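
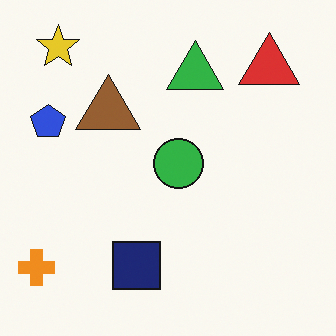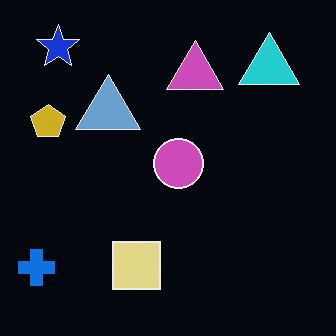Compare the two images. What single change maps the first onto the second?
The image was color-inverted (negative).

The light background has become dark and every shape's color is its complement — a photographic negative.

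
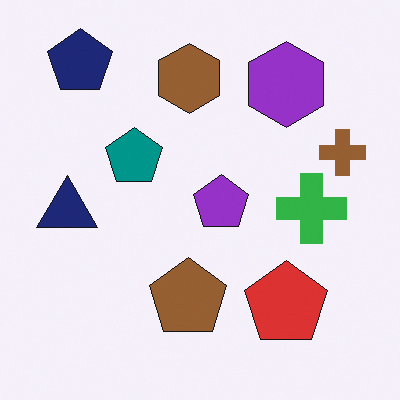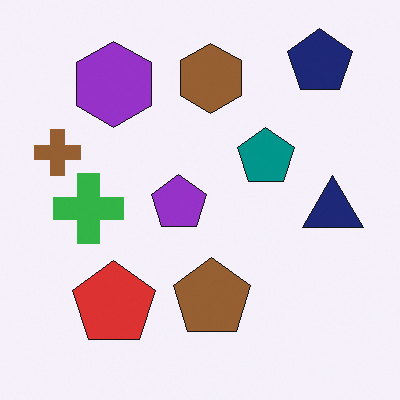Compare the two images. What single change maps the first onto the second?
The second image is the first flipped horizontally (left ↔ right).

The brown cross is in the right of the first image and the left of the second — shapes on opposite sides of the vertical midline have swapped in a mirror flip.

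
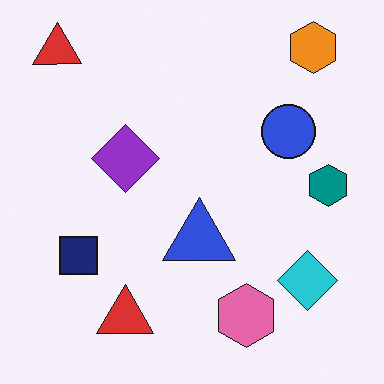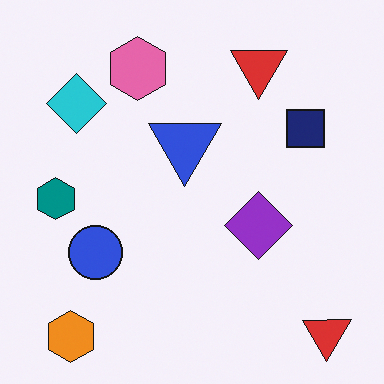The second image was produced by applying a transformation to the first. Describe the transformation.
The second image is the first rotated 180°.

The orange hexagon sits in the top-right of the first image and the bottom-left of the second — consistent with a whole-image 180° rotation.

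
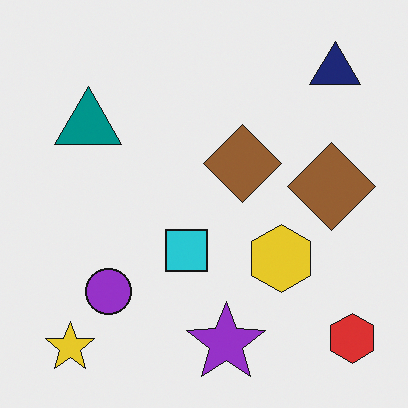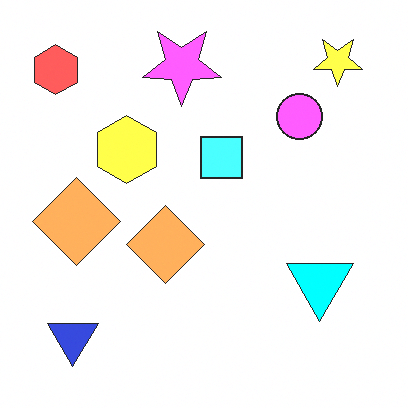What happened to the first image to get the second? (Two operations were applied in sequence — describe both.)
It was substantially brightened, then rotated 180°.

Every pixel — background and shapes alike — is uniformly brightened. The red hexagon sits in the bottom-right of the first image and the top-left of the second — consistent with a whole-image 180° rotation.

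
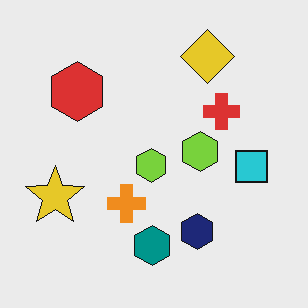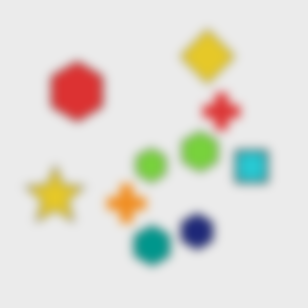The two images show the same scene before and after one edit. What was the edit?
The second image is the first heavily blurred.

Shape edges and outlines are uniformly softened across the whole image.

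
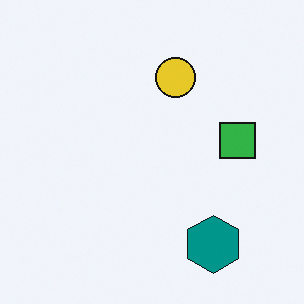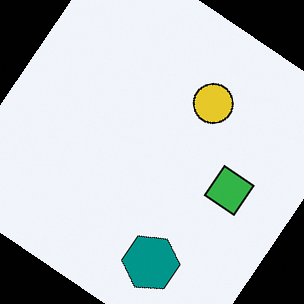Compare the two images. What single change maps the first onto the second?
The image was rotated clockwise by a large amount — several tens of degrees.

Every shape is tilted by the same angle and the image corners show triangular fill wedges — a whole-image rotation by a non-right angle.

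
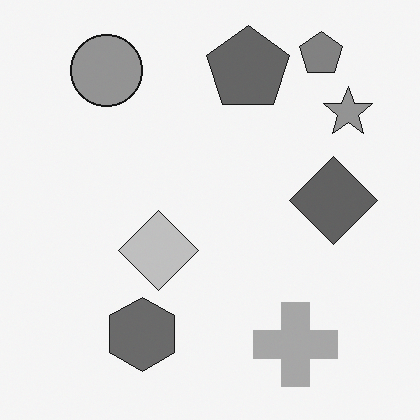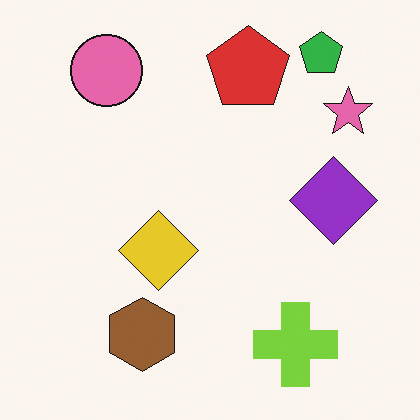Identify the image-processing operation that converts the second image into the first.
The transformation is: converted to grayscale.

All color is removed — every shape is now a shade of grey.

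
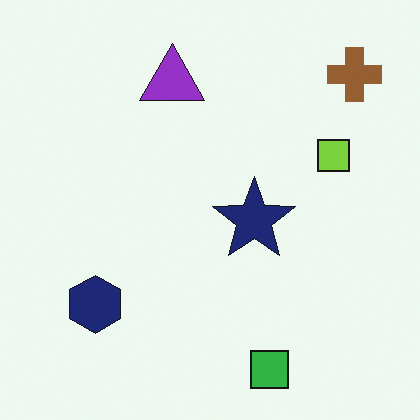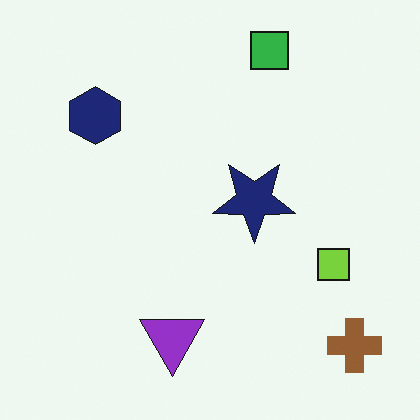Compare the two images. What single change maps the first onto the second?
The transformation is: flipped vertically (top ↔ bottom).

The green square is in the bottom of the first image and the top of the second — shapes on opposite sides of the horizontal midline have swapped in a mirror flip.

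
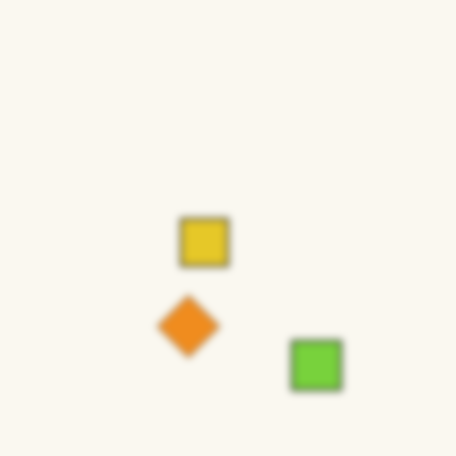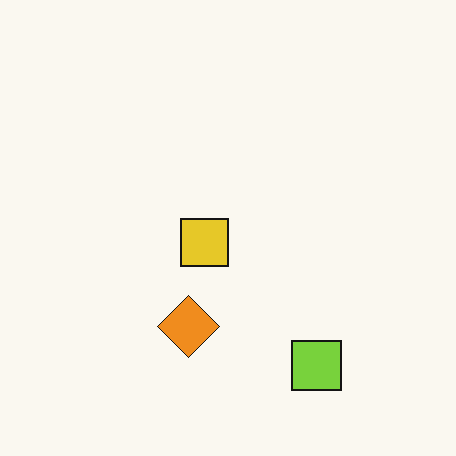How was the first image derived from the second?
Noticeably gaussian-blurred.

Shape edges and outlines are uniformly softened across the whole image.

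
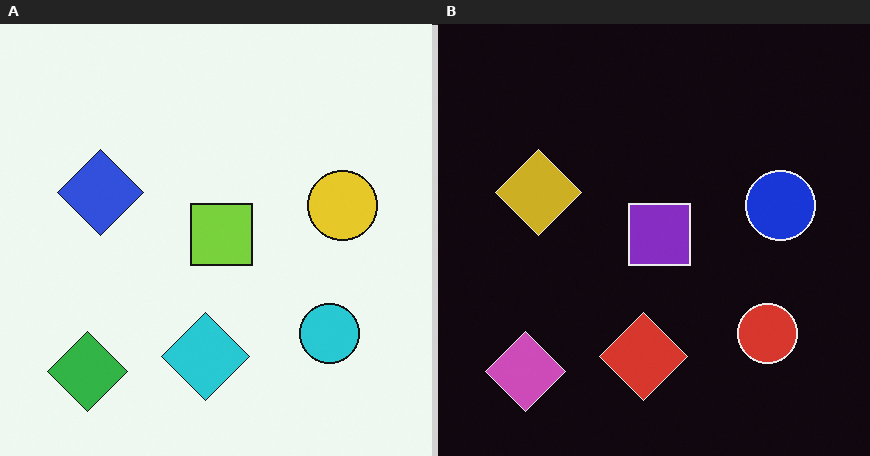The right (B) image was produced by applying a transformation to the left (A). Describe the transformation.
The transformation is: color-inverted (negative).

The light background has become dark and every shape's color is its complement — a photographic negative.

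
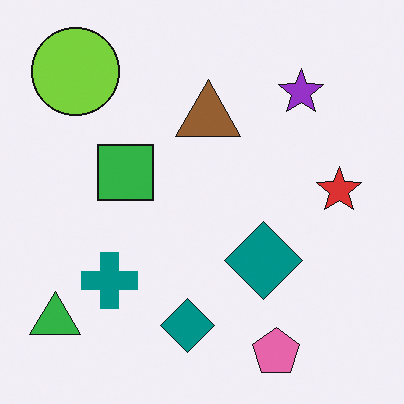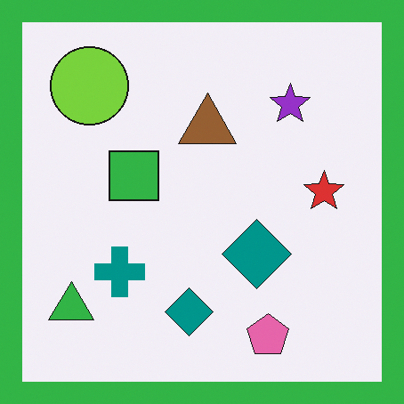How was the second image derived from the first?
It was framed with a green border.

A solid green frame runs around the edge of the second image, with the content slightly shrunk inside it.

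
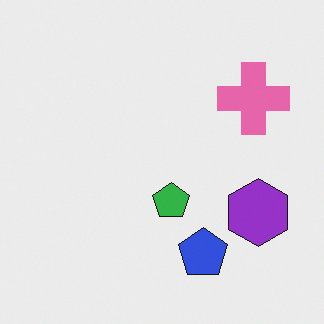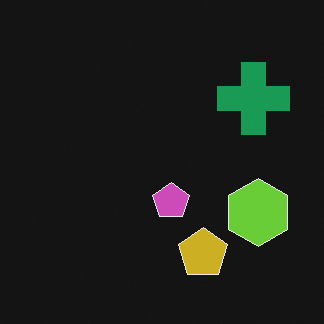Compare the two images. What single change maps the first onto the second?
This is the original image color-inverted (negative).

The light background has become dark and every shape's color is its complement — a photographic negative.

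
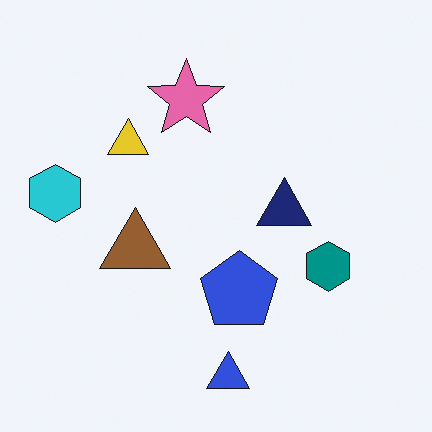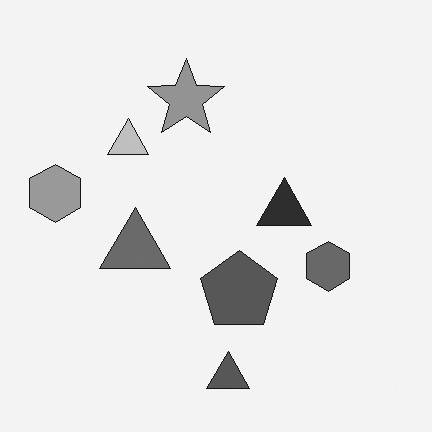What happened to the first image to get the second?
The second image is the first converted to grayscale.

All color is removed — every shape is now a shade of grey.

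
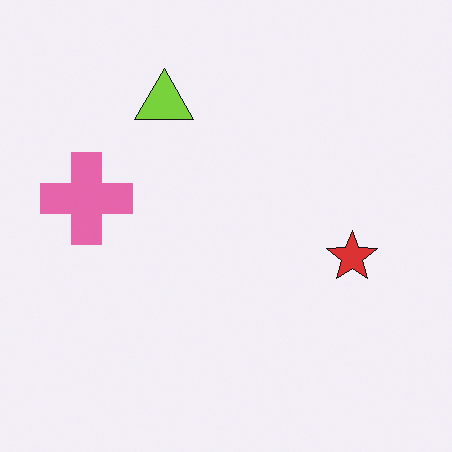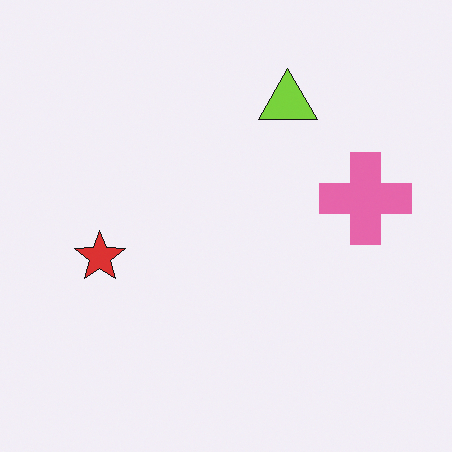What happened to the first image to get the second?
The image was flipped horizontally (left ↔ right).

The pink cross is in the left of the first image and the right of the second — shapes on opposite sides of the vertical midline have swapped in a mirror flip.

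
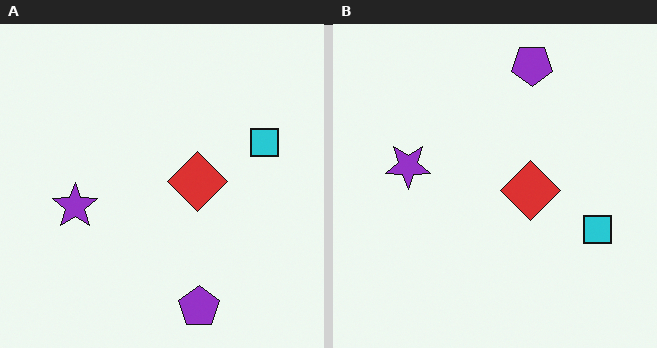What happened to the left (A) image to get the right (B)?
The transformation is: flipped vertically (top ↔ bottom).

The purple pentagon is in the bottom of the left (A) image and the top of the right (B) — shapes on opposite sides of the horizontal midline have swapped in a mirror flip.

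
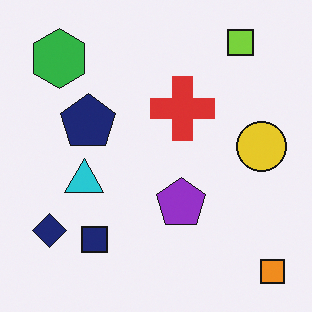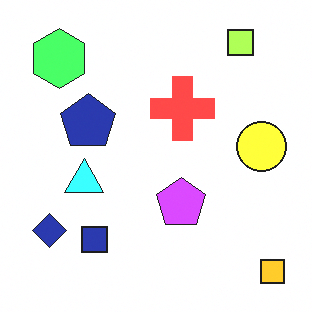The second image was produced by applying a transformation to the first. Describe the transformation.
The transformation is: substantially brightened.

Every pixel — background and shapes alike — is uniformly brightened.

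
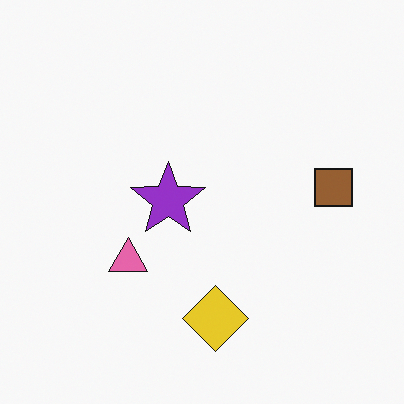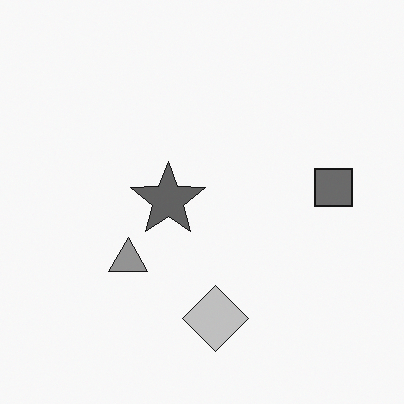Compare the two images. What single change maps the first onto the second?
Converted to grayscale.

All color is removed — every shape is now a shade of grey.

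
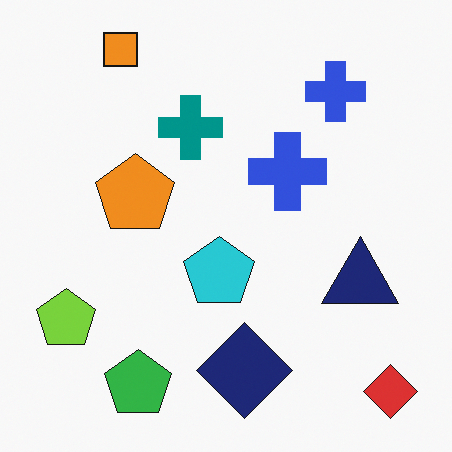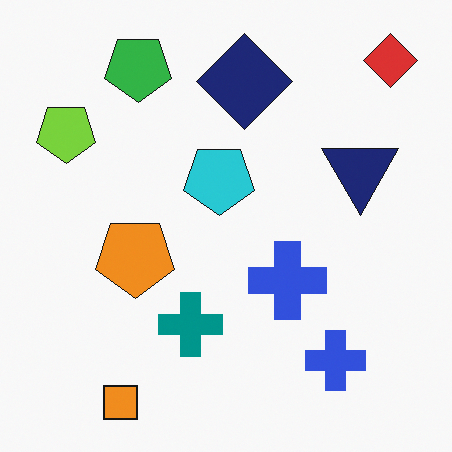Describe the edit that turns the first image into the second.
The image was flipped vertically (top ↔ bottom).

The orange square is in the top-left of the first image and the bottom-left of the second — shapes on opposite sides of the horizontal midline have swapped in a mirror flip.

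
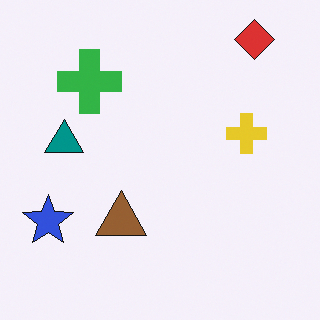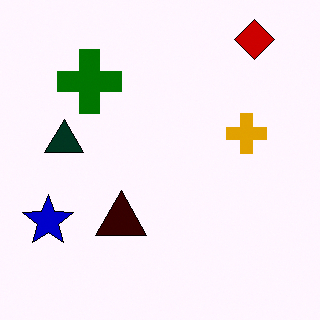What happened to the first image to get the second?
Boosted in contrast.

Tones are pushed away from mid-grey across the whole image — a global contrast change.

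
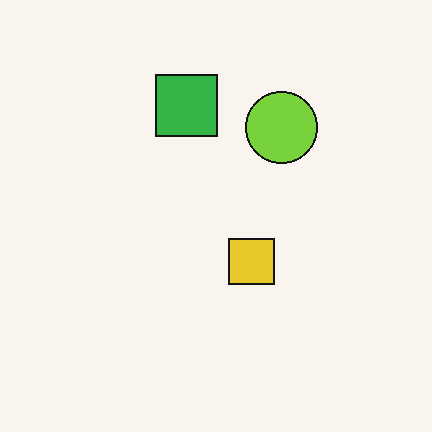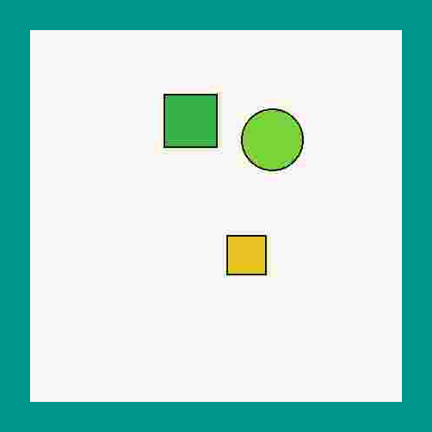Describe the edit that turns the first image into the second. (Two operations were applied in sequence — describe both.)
It was heavily JPEG-compressed with obvious blocking artifacts, then framed with a teal border.

Blocky 8×8 compression artifacts appear around shape edges and the flat background shows ringing — characteristic JPEG degradation. A solid teal frame runs around the edge of the second image, with the content slightly shrunk inside it.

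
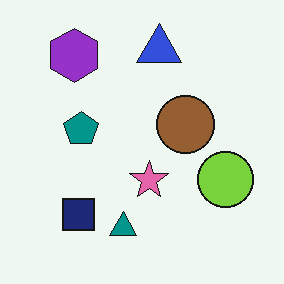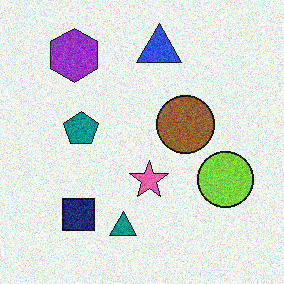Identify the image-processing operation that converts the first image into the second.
Degraded with visible gaussian noise.

Random speckle covers the whole image, including the flat background.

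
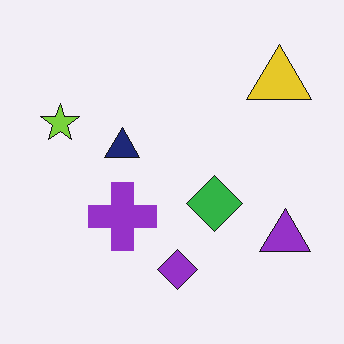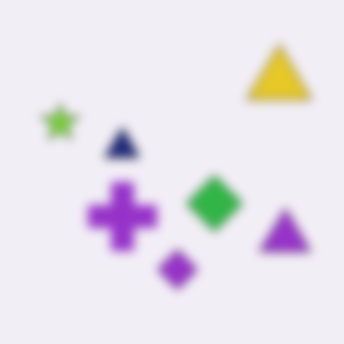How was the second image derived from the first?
Heavily blurred.

Shape edges and outlines are uniformly softened across the whole image.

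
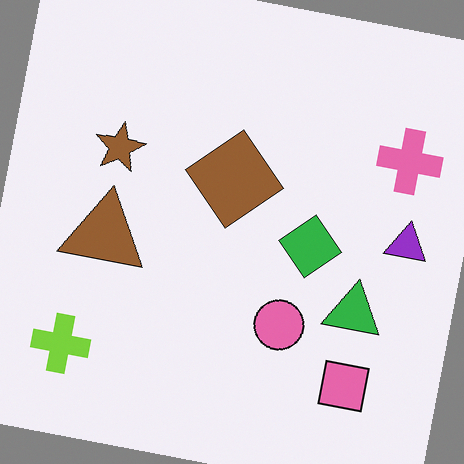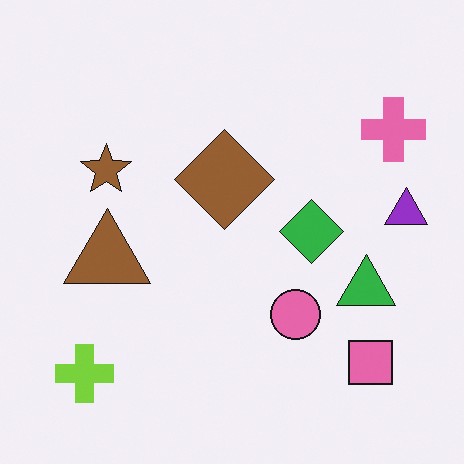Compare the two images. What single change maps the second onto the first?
The first image is the second rotated clockwise by a few degrees.

Every shape is tilted by the same angle and the image corners show triangular fill wedges — a whole-image rotation by a non-right angle.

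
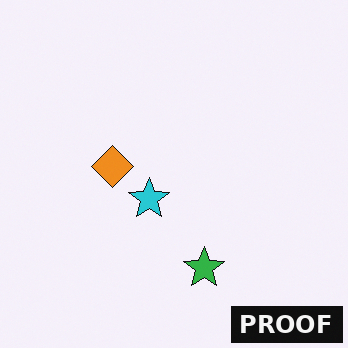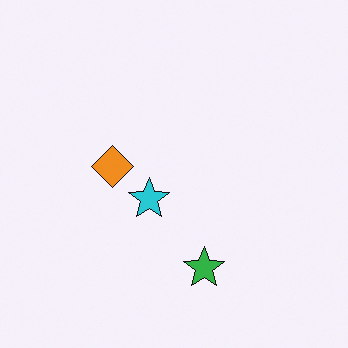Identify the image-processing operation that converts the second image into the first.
The transformation is: watermarked with the text "PROOF" in the lower-right corner.

A dark label reading "PROOF" appears in the lower-right corner.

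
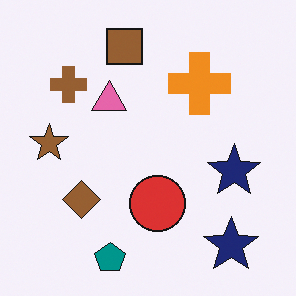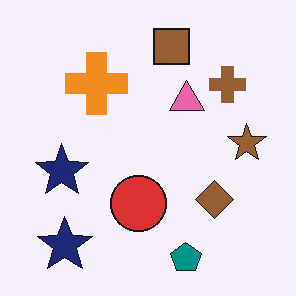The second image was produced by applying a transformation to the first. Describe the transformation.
The second image is the first flipped horizontally (left ↔ right).

The brown star is in the left of the first image and the right of the second — shapes on opposite sides of the vertical midline have swapped in a mirror flip.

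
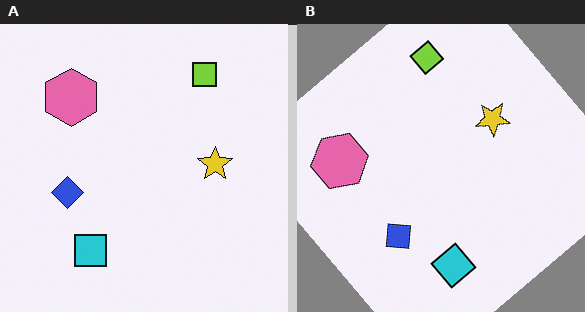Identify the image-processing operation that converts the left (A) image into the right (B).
Rotated counter-clockwise by a large amount — several tens of degrees.

Every shape is tilted by the same angle and the image corners show triangular fill wedges — a whole-image rotation by a non-right angle.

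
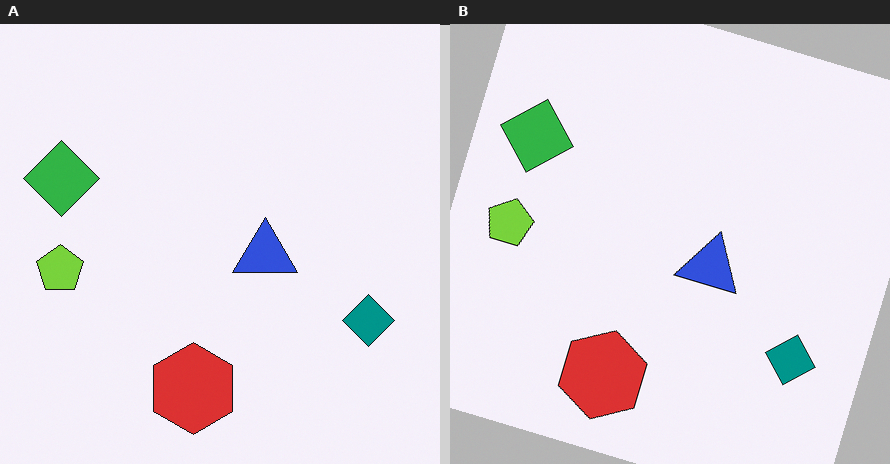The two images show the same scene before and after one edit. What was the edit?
It was rotated clockwise by a moderate amount.

Every shape is tilted by the same angle and the image corners show triangular fill wedges — a whole-image rotation by a non-right angle.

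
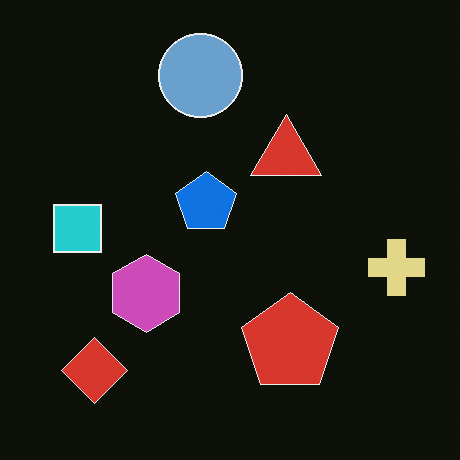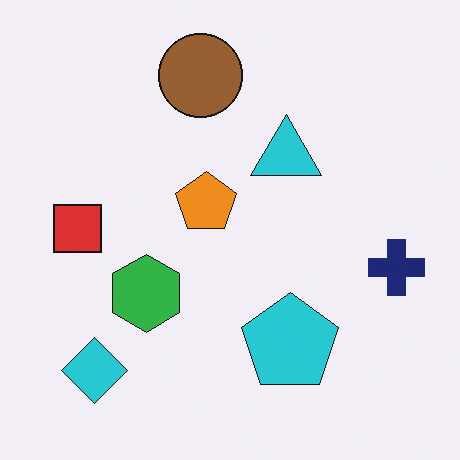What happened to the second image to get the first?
Color-inverted (negative).

The light background has become dark and every shape's color is its complement — a photographic negative.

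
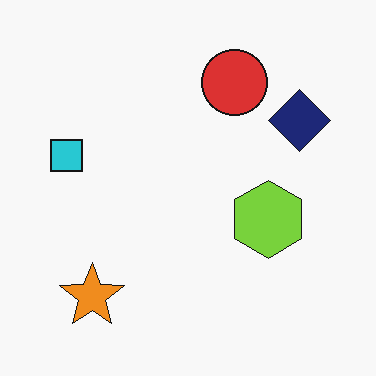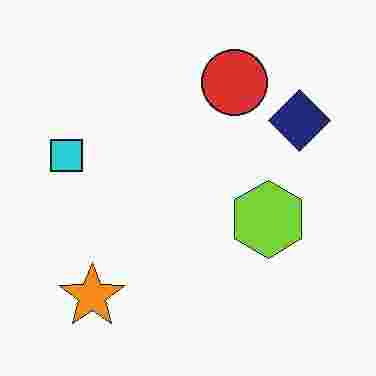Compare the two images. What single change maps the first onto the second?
The second image is the first degraded with heavy JPEG compression.

Blocky 8×8 compression artifacts appear around shape edges and the flat background shows ringing — characteristic JPEG degradation.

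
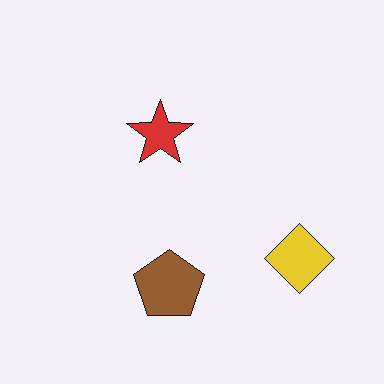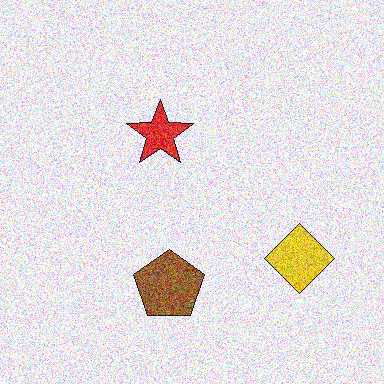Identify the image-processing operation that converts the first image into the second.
The second image is the first degraded with strong gaussian noise.

Random speckle covers the whole image, including the flat background.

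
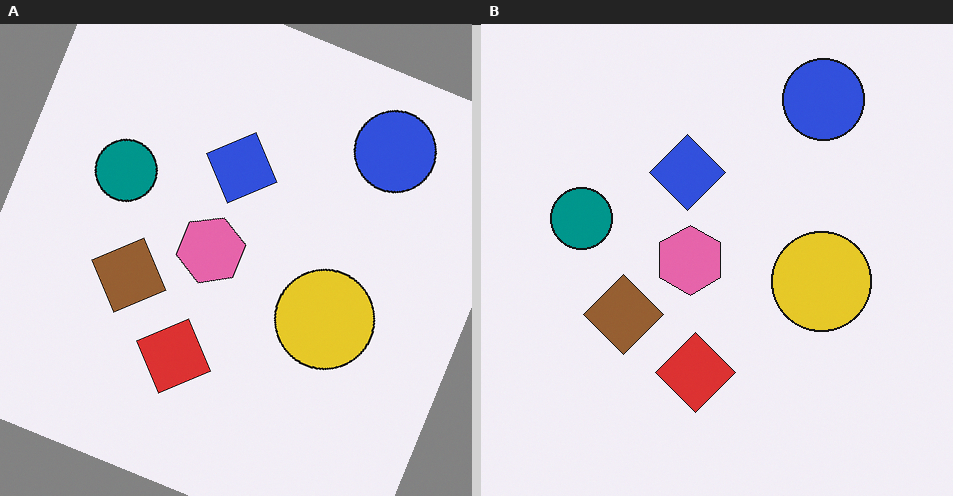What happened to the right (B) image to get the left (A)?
It was rotated clockwise by a clearly visible amount.

Every shape is tilted by the same angle and the image corners show triangular fill wedges — a whole-image rotation by a non-right angle.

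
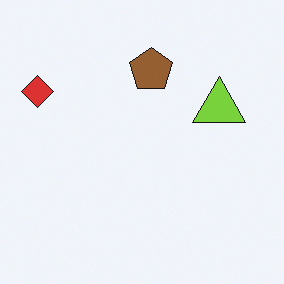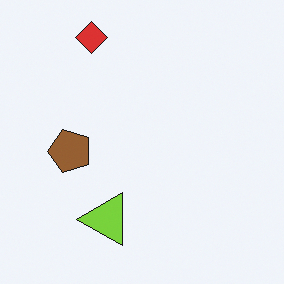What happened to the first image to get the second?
This is the original image transposed (reflected across the top-left ↔ bottom-right diagonal).

Shapes have swapped their row and column positions — what was in the top-right is now in the bottom-left — a diagonal reflection.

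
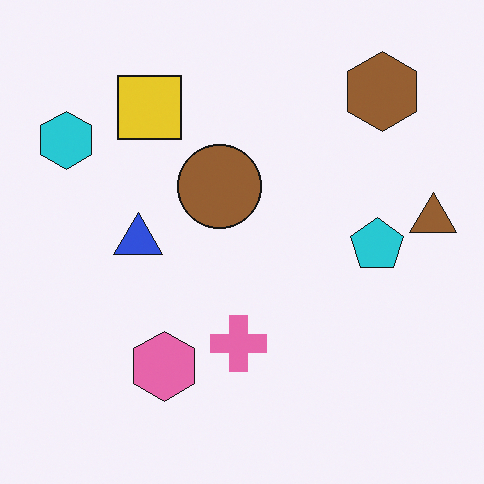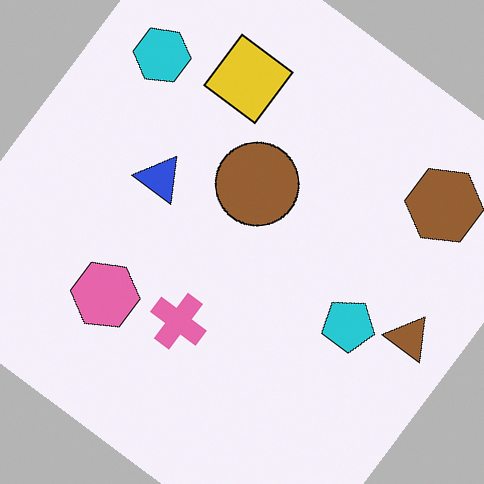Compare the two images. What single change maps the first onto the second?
The transformation is: rotated clockwise by a large amount — several tens of degrees.

Every shape is tilted by the same angle and the image corners show triangular fill wedges — a whole-image rotation by a non-right angle.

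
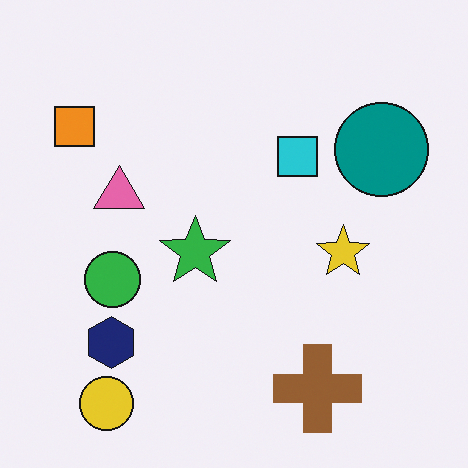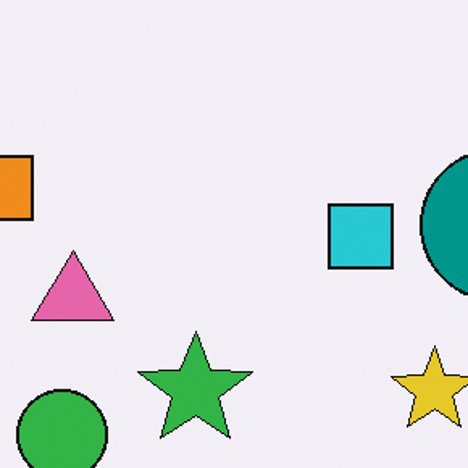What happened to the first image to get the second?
The second image is the first cropped tightly and scaled back up.

The visible shapes are larger and the field of view is narrower; shapes near the original edges may be partly or wholly outside the frame — a crop-and-rescale.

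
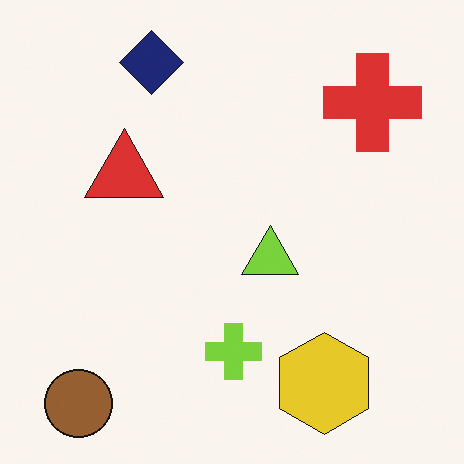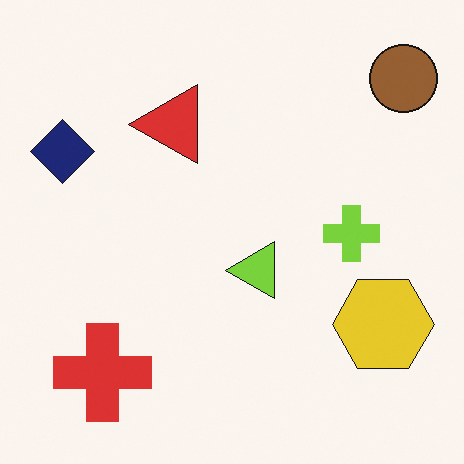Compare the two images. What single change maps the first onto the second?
This is the original image transposed (reflected across the top-left ↔ bottom-right diagonal).

Shapes have swapped their row and column positions — what was in the top-right is now in the bottom-left — a diagonal reflection.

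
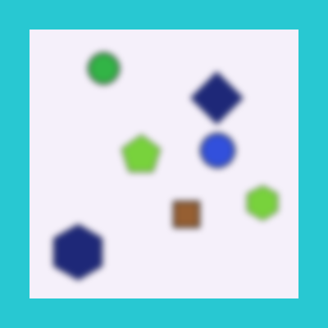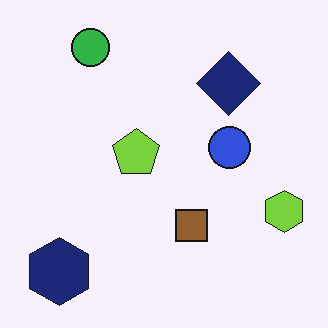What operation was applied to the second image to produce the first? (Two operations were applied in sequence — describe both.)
It was noticeably gaussian-blurred, then framed with a cyan border.

Shape edges and outlines are uniformly softened across the whole image. A solid cyan frame runs around the edge of the first image, with the content slightly shrunk inside it.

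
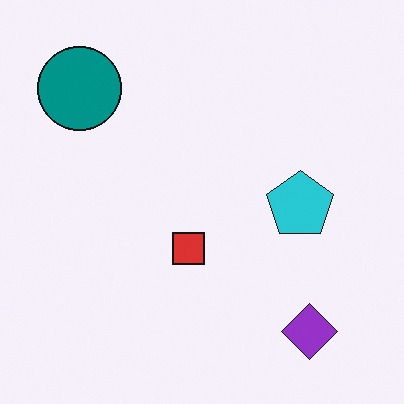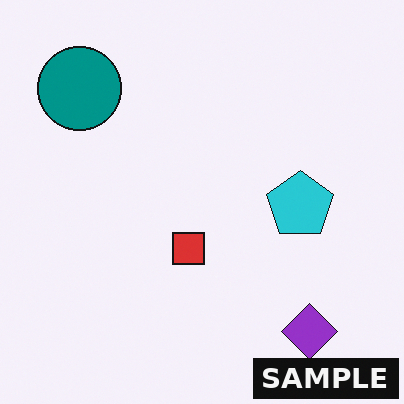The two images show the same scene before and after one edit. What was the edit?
It was watermarked with the text "SAMPLE" in the lower-right corner.

A dark label reading "SAMPLE" appears in the lower-right corner.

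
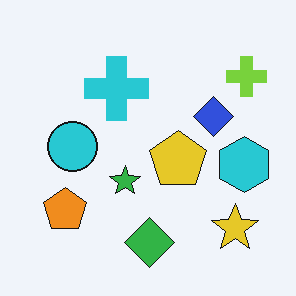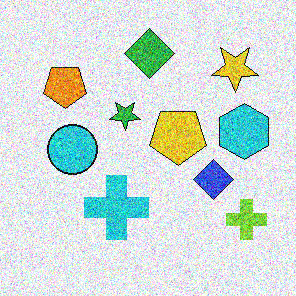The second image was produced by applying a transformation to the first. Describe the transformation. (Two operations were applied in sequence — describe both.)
Degraded with a thick layer of grain, then flipped vertically (top ↔ bottom).

Random speckle covers the whole image, including the flat background. The green diamond is in the bottom of the first image and the top of the second — shapes on opposite sides of the horizontal midline have swapped in a mirror flip.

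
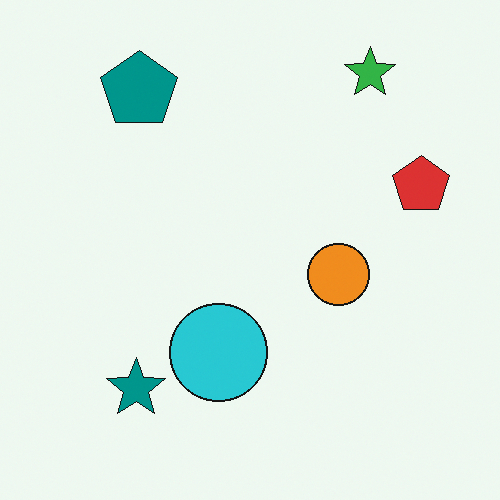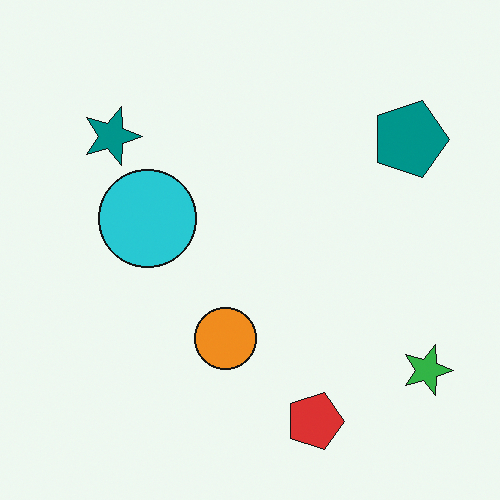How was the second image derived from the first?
It was rotated 90° clockwise.

The green star sits in the top-right of the first image and the bottom-right of the second — consistent with a whole-image 90° clockwise rotation.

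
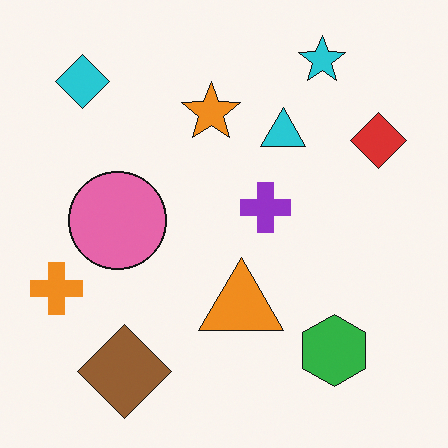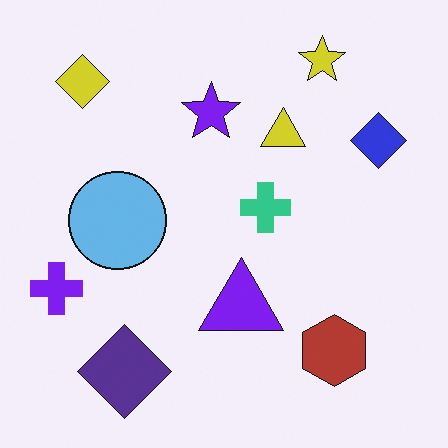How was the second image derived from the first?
It was hue-shifted through roughly half the color wheel.

Every shape's color has rotated by the same amount around the hue wheel — a uniform hue shift.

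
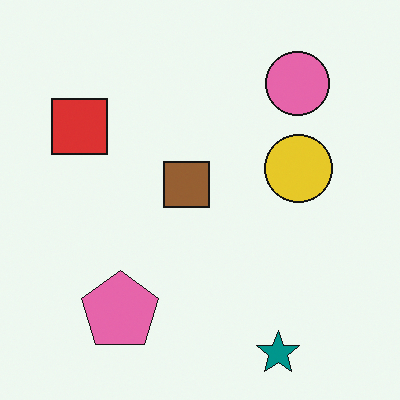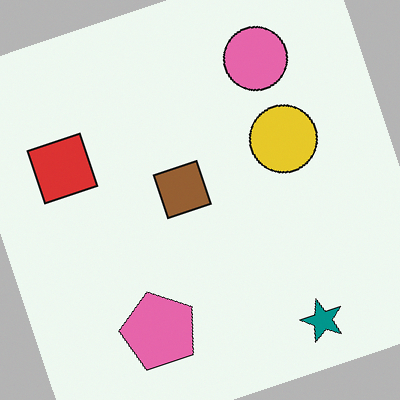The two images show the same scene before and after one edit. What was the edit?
The transformation is: rotated counter-clockwise by a moderate amount.

Every shape is tilted by the same angle and the image corners show triangular fill wedges — a whole-image rotation by a non-right angle.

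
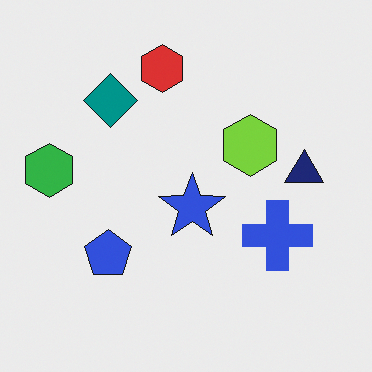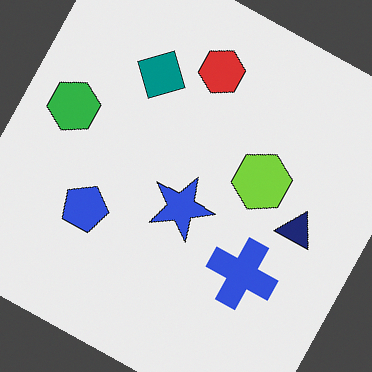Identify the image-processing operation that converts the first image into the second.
The transformation is: rotated clockwise by a clearly visible amount.

Every shape is tilted by the same angle and the image corners show triangular fill wedges — a whole-image rotation by a non-right angle.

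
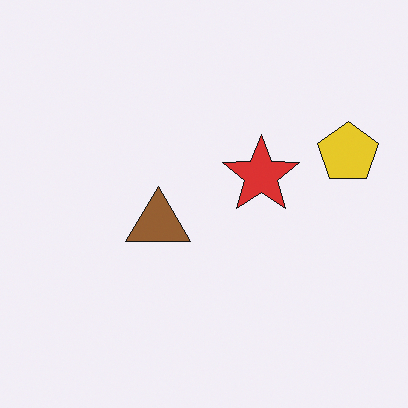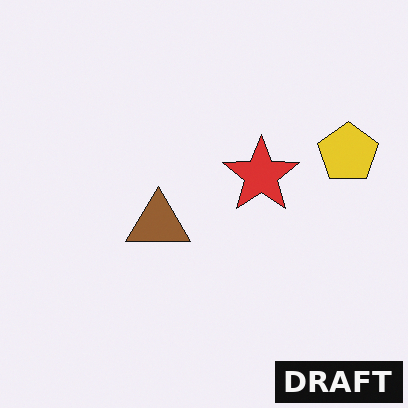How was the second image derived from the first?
The transformation is: watermarked with the text "DRAFT" in the lower-right corner.

A dark label reading "DRAFT" appears in the lower-right corner.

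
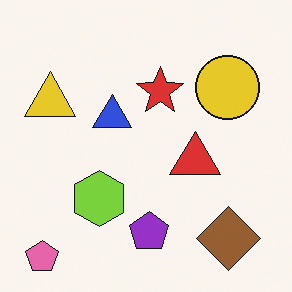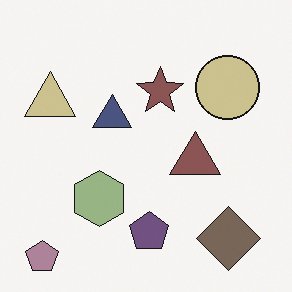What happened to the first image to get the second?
This is the original image made much more muted (saturation change).

All colors are more muted and greyish — a global saturation change.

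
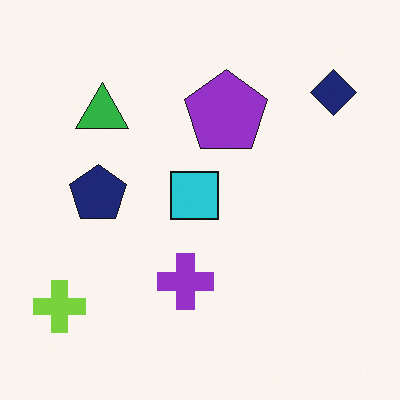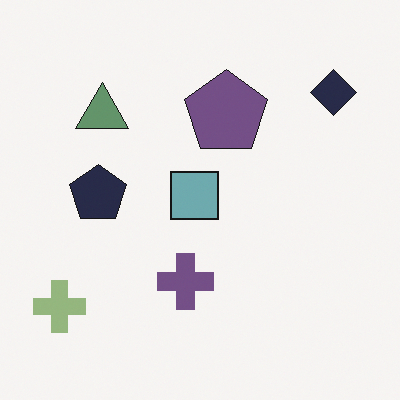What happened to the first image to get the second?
The transformation is: made much more muted (saturation change).

All colors are more muted and greyish — a global saturation change.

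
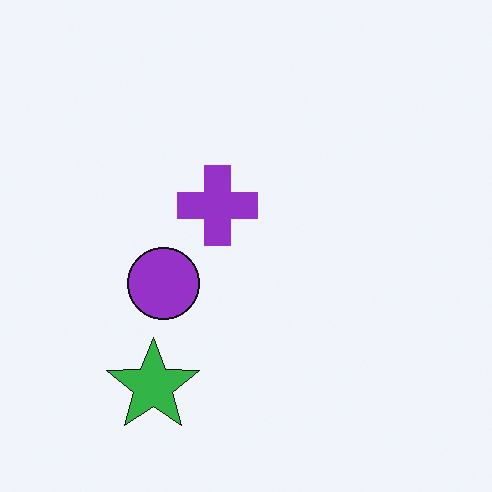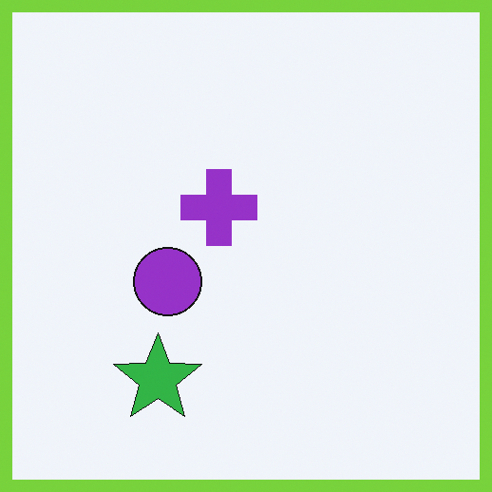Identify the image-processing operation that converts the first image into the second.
The image was framed with a lime border.

A solid lime frame runs around the edge of the second image, with the content slightly shrunk inside it.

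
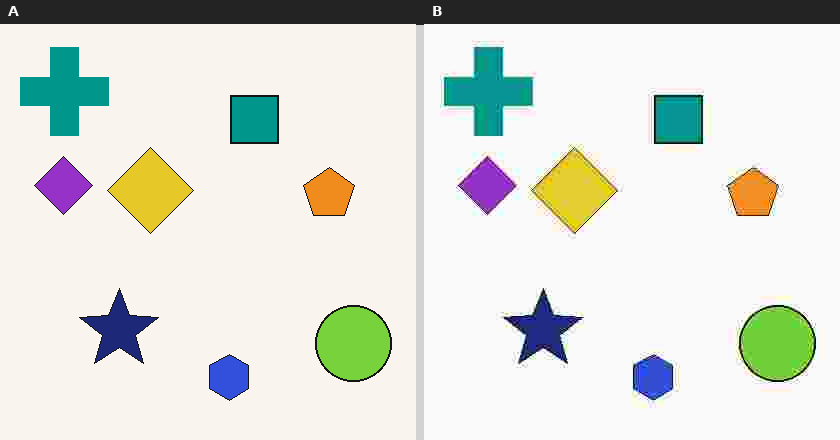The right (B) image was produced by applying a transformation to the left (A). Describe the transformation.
The right (B) image is the left (A) heavily JPEG-compressed with obvious blocking artifacts.

Blocky 8×8 compression artifacts appear around shape edges and the flat background shows ringing — characteristic JPEG degradation.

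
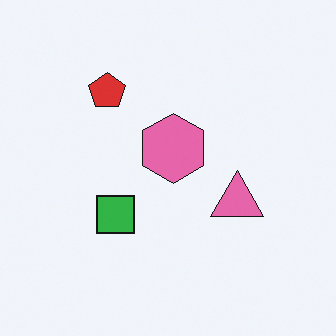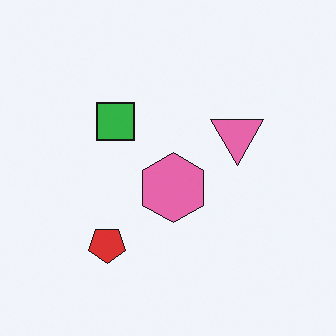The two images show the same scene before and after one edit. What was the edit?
The image was flipped vertically (top ↔ bottom).

The red pentagon is in the top-left of the first image and the bottom-left of the second — shapes on opposite sides of the horizontal midline have swapped in a mirror flip.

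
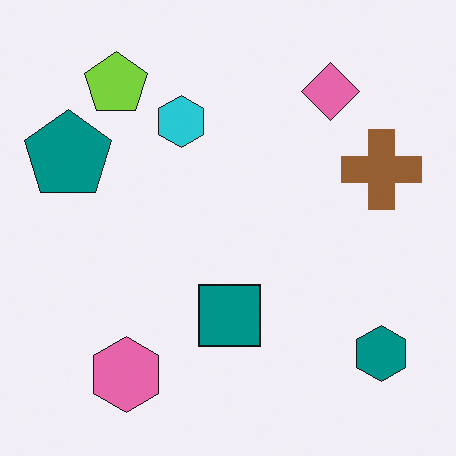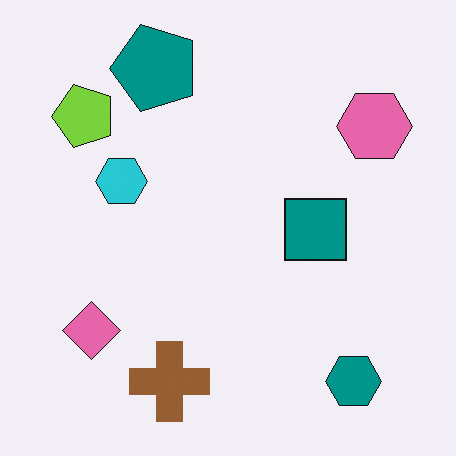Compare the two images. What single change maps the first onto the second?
The second image is the first transposed (reflected across the top-left ↔ bottom-right diagonal).

Shapes have swapped their row and column positions — what was in the top-right is now in the bottom-left — a diagonal reflection.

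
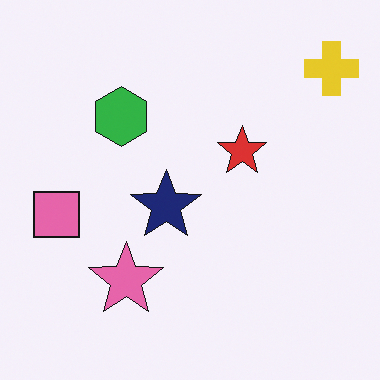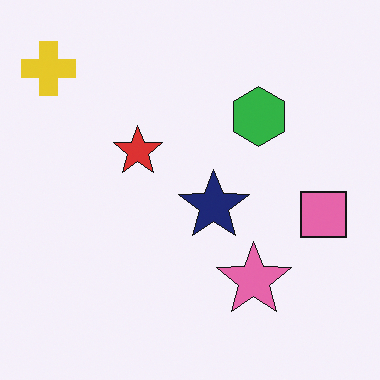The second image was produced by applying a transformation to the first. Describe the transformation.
The image was flipped horizontally (left ↔ right).

The yellow cross is in the top-right of the first image and the top-left of the second — shapes on opposite sides of the vertical midline have swapped in a mirror flip.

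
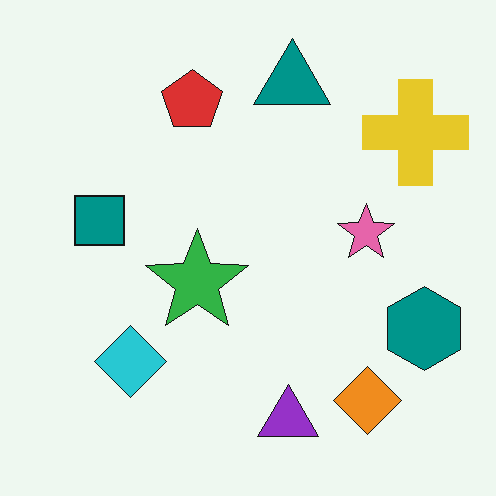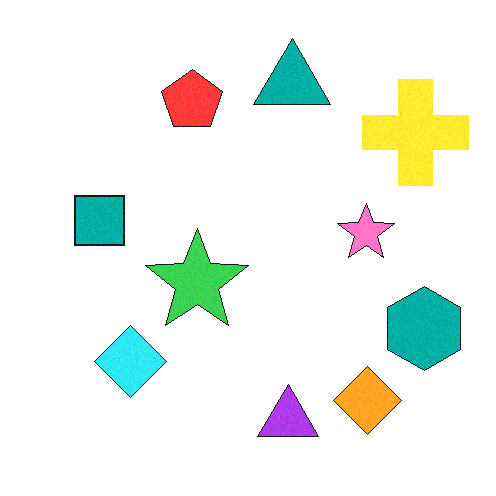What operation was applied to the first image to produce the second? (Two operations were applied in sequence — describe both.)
The image was degraded with light additive noise, then slightly brightened.

Random speckle covers the whole image, including the flat background. Every pixel — background and shapes alike — is uniformly brightened.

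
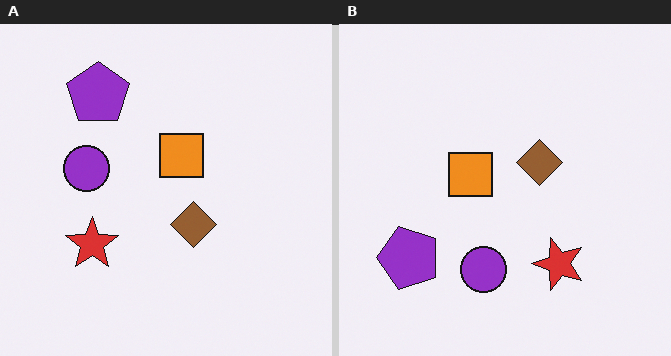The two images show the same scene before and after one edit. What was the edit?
It was rotated 90° counter-clockwise.

The purple pentagon sits in the top-left of the left (A) image and the bottom-left of the right (B) — consistent with a whole-image 90° counter-clockwise rotation.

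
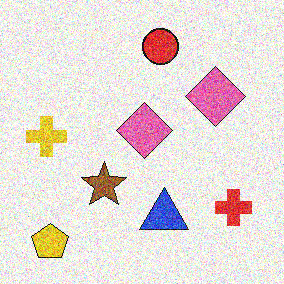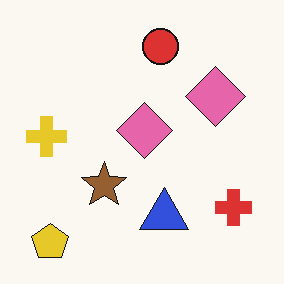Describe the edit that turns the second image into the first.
This is the original image degraded with heavy additive noise.

Random speckle covers the whole image, including the flat background.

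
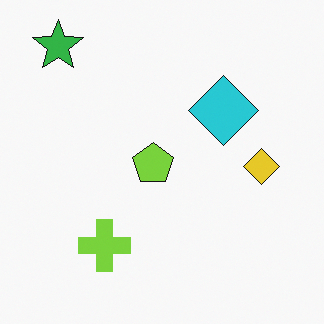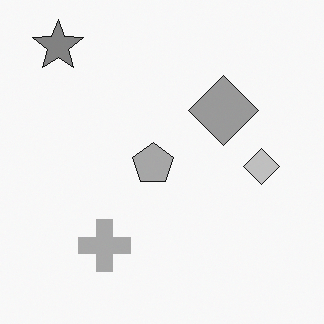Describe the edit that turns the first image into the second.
It was converted to grayscale.

All color is removed — every shape is now a shade of grey.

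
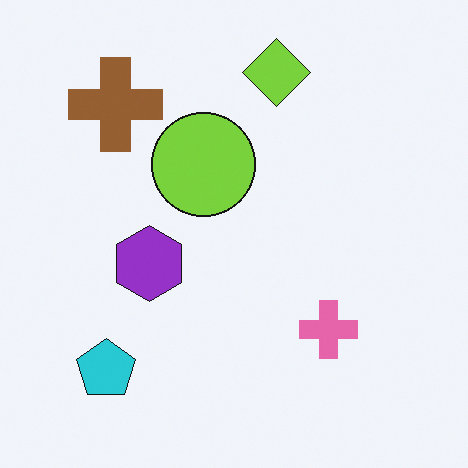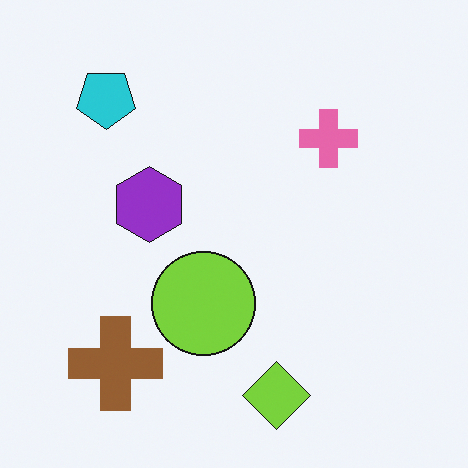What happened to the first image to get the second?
It was flipped vertically (top ↔ bottom).

The lime diamond is in the top of the first image and the bottom of the second — shapes on opposite sides of the horizontal midline have swapped in a mirror flip.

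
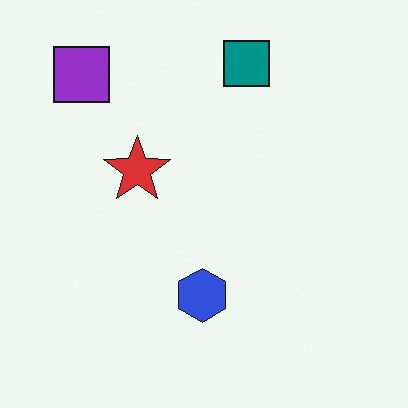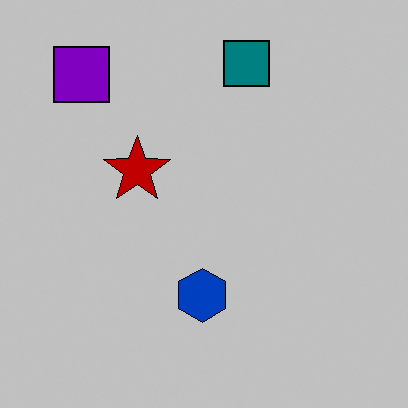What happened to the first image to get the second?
It was aggressively posterized.

Each flat color has snapped to a coarser quantized level — most visibly, the near-white background has dropped to a flat grey.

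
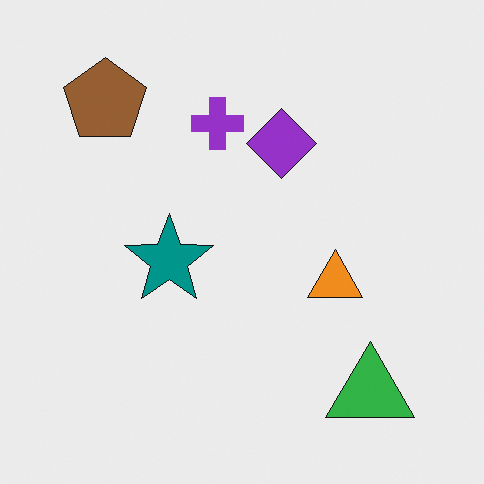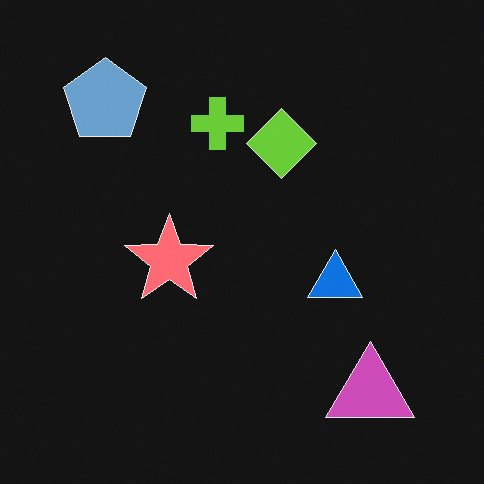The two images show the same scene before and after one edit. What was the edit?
The transformation is: color-inverted (negative).

The light background has become dark and every shape's color is its complement — a photographic negative.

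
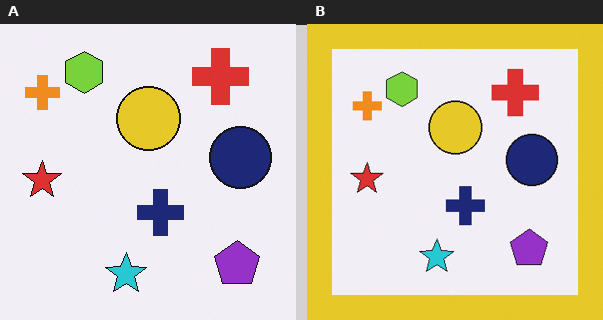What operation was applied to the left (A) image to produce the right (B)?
The transformation is: framed with a yellow border.

A solid yellow frame runs around the edge of the right (B) image, with the content slightly shrunk inside it.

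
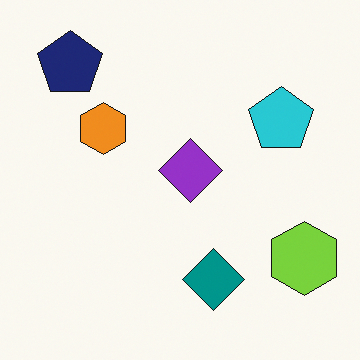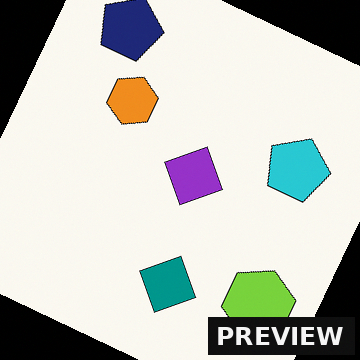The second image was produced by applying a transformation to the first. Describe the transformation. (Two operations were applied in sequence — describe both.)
The transformation is: rotated clockwise by a moderate amount, then watermarked with the text "PREVIEW" in the lower-right corner.

Every shape is tilted by the same angle and the image corners show triangular fill wedges — a whole-image rotation by a non-right angle. A dark label reading "PREVIEW" appears in the lower-right corner.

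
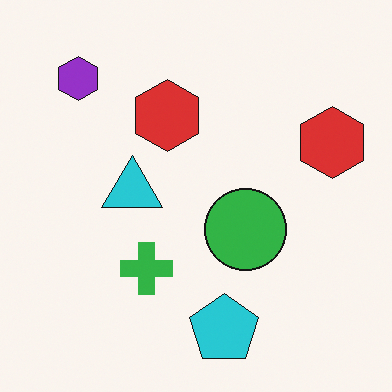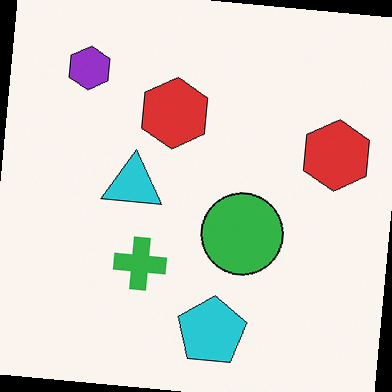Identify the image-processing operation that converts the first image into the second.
The second image is the first rotated clockwise by a few degrees.

Every shape is tilted by the same angle and the image corners show triangular fill wedges — a whole-image rotation by a non-right angle.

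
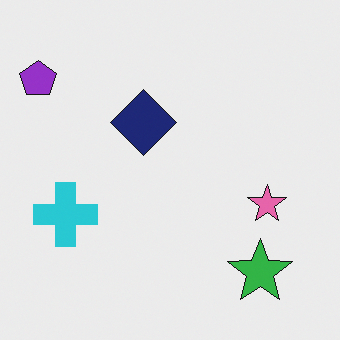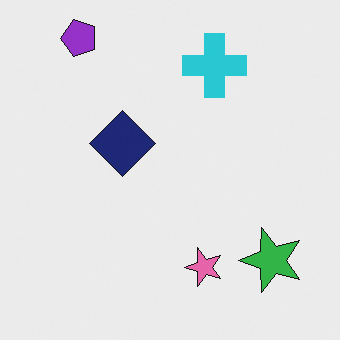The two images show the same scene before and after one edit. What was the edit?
The transformation is: transposed (reflected across the top-left ↔ bottom-right diagonal).

Shapes have swapped their row and column positions — what was in the top-right is now in the bottom-left — a diagonal reflection.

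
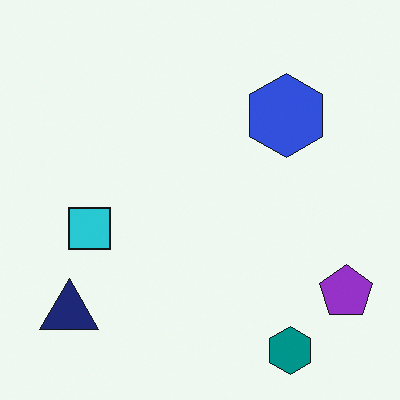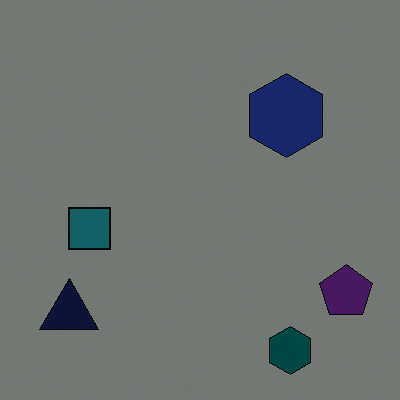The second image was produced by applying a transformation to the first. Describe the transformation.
The transformation is: noticeably darkened.

Every pixel — background and shapes alike — is uniformly darkened.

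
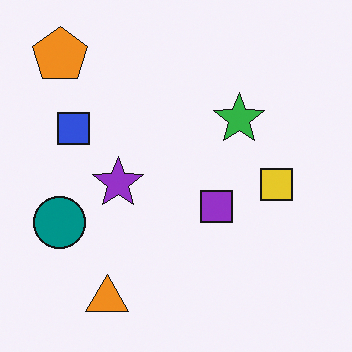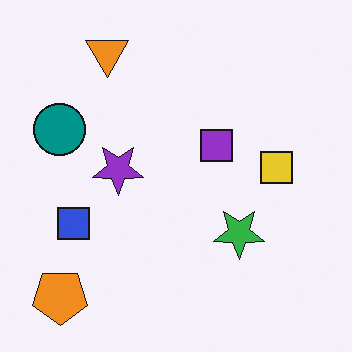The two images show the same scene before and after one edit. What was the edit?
The transformation is: flipped vertically (top ↔ bottom).

The orange triangle is in the bottom-left of the first image and the top-left of the second — shapes on opposite sides of the horizontal midline have swapped in a mirror flip.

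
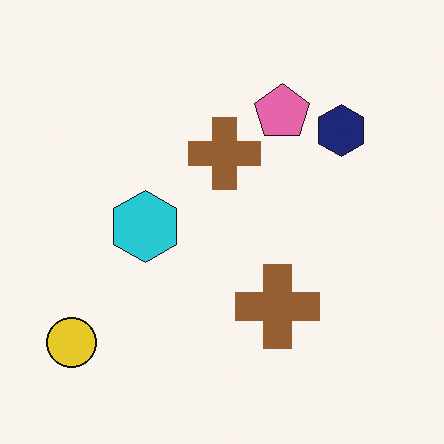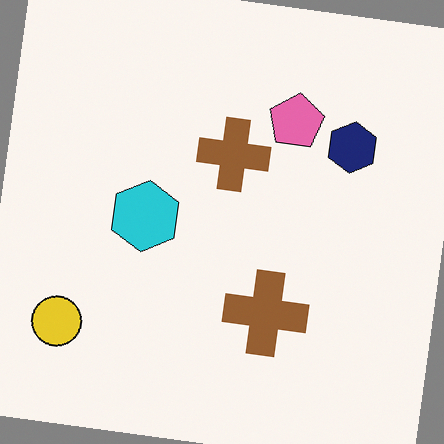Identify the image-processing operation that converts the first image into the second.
It was rotated clockwise by a few degrees.

Every shape is tilted by the same angle and the image corners show triangular fill wedges — a whole-image rotation by a non-right angle.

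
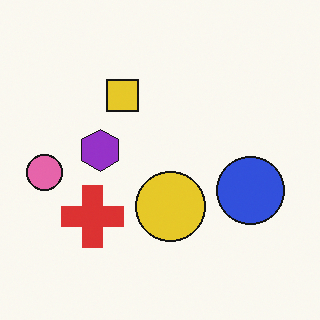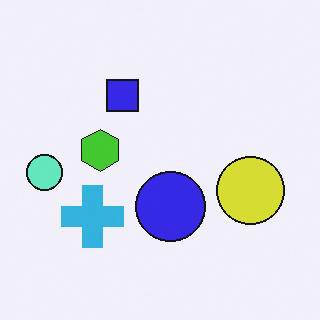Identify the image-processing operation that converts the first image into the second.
The second image is the first hue-shifted by a large amount.

Every shape's color has rotated by the same amount around the hue wheel — a uniform hue shift.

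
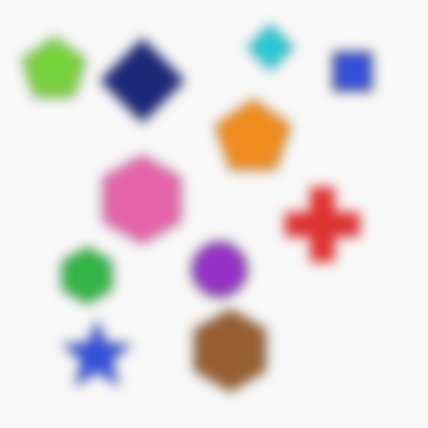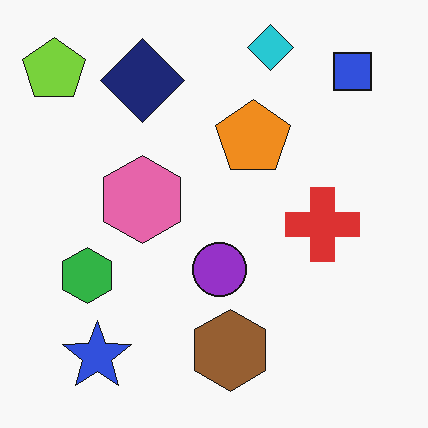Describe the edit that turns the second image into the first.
The image was heavily blurred.

Shape edges and outlines are uniformly softened across the whole image.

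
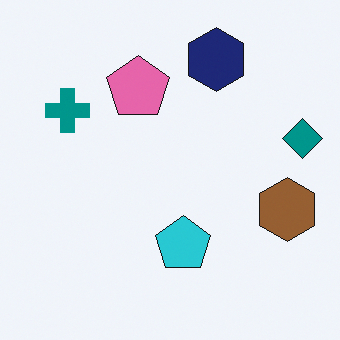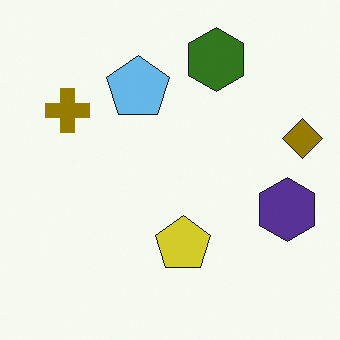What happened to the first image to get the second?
Hue-shifted through roughly half the color wheel.

Every shape's color has rotated by the same amount around the hue wheel — a uniform hue shift.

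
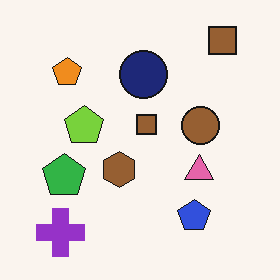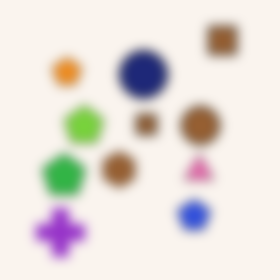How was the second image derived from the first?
The image was heavily blurred.

Shape edges and outlines are uniformly softened across the whole image.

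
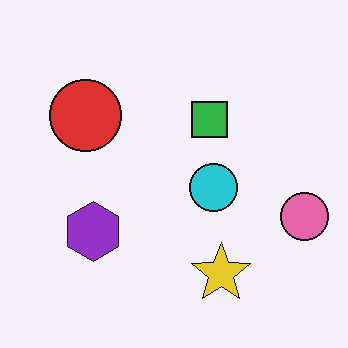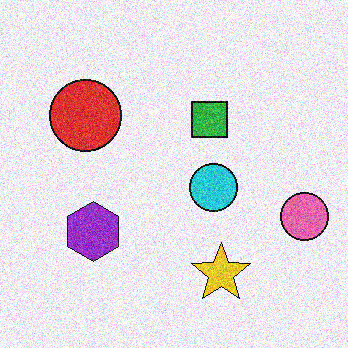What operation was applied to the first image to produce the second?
The second image is the first degraded with moderate additive noise.

Random speckle covers the whole image, including the flat background.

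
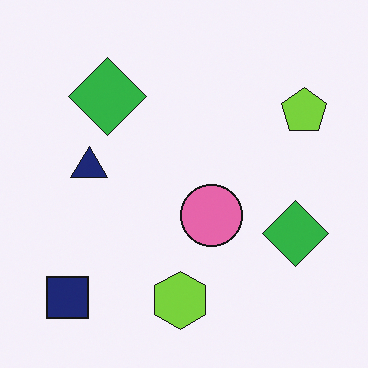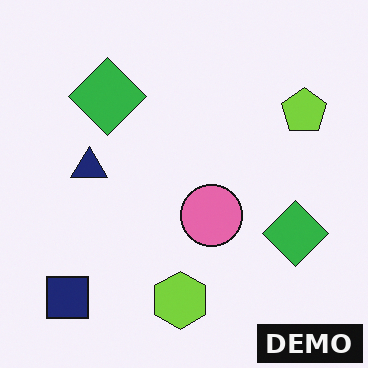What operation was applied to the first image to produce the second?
The image was watermarked with the text "DEMO" in the lower-right corner.

A dark label reading "DEMO" appears in the lower-right corner.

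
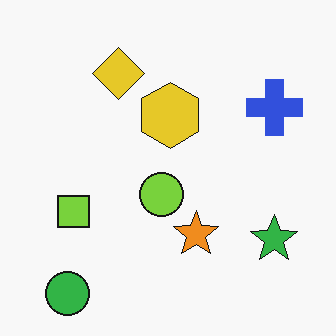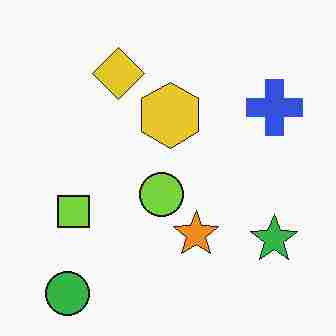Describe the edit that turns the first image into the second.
The second image is the first heavily JPEG-compressed with obvious blocking artifacts.

Blocky 8×8 compression artifacts appear around shape edges and the flat background shows ringing — characteristic JPEG degradation.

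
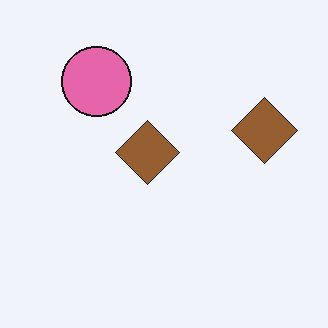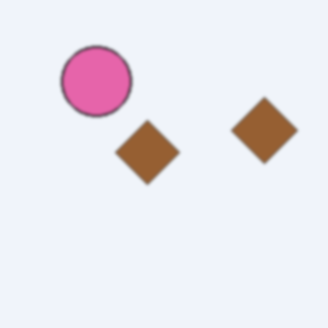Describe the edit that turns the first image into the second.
The transformation is: given a subtle gaussian blur.

Shape edges and outlines are uniformly softened across the whole image.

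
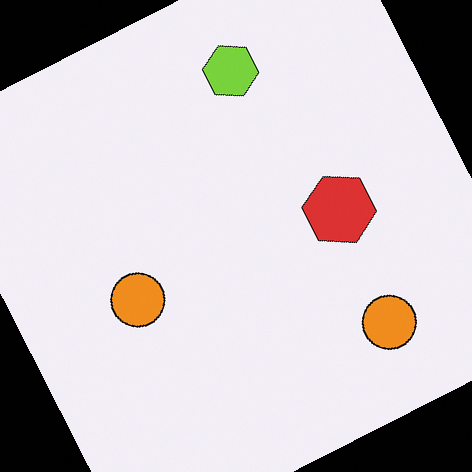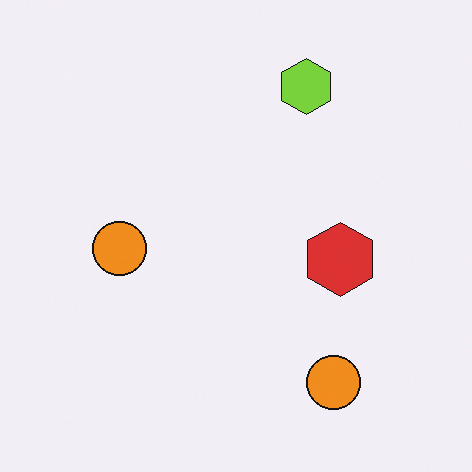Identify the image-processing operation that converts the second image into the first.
It was rotated counter-clockwise by a moderate amount.

Every shape is tilted by the same angle and the image corners show triangular fill wedges — a whole-image rotation by a non-right angle.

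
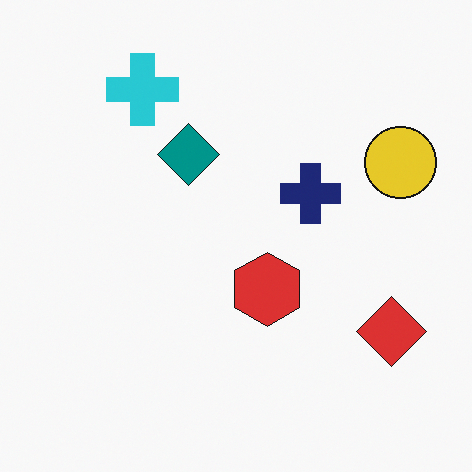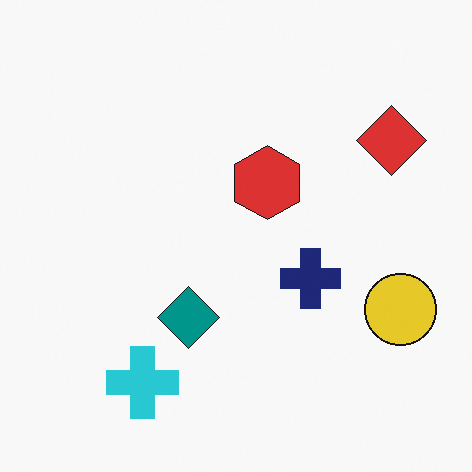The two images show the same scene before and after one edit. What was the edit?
The second image is the first flipped vertically (top ↔ bottom).

The cyan cross is in the top-left of the first image and the bottom-left of the second — shapes on opposite sides of the horizontal midline have swapped in a mirror flip.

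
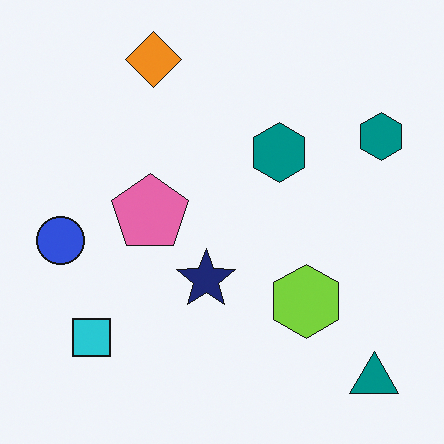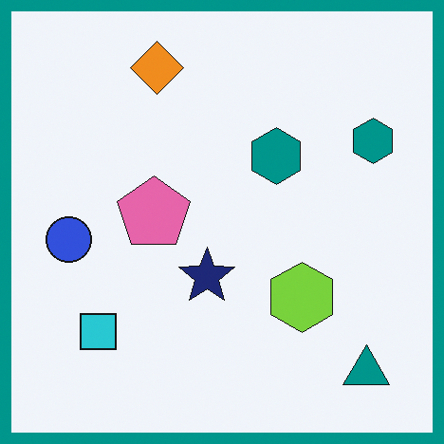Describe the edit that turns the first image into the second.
The image was framed with a teal border.

A solid teal frame runs around the edge of the second image, with the content slightly shrunk inside it.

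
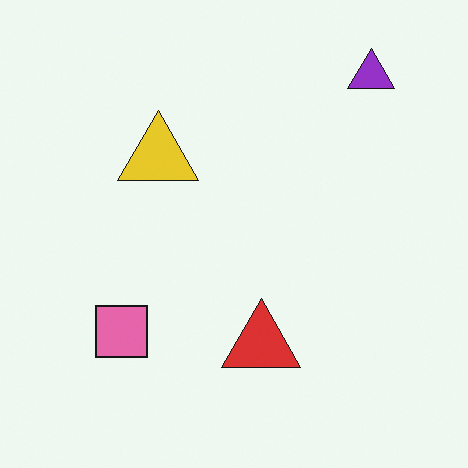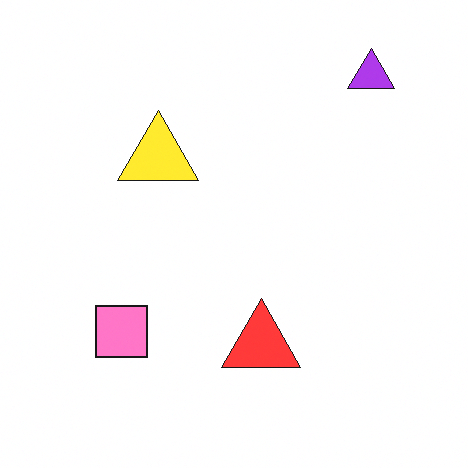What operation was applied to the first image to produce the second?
The image was brightened a little.

Every pixel — background and shapes alike — is uniformly brightened.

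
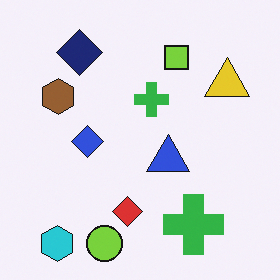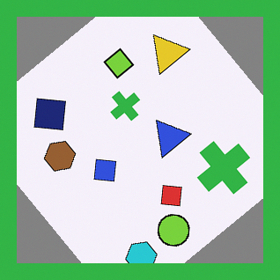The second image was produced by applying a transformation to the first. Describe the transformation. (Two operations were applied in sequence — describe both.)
It was rotated counter-clockwise by a large amount — several tens of degrees, then framed with a green border.

Every shape is tilted by the same angle and the image corners show triangular fill wedges — a whole-image rotation by a non-right angle. A solid green frame runs around the edge of the second image, with the content slightly shrunk inside it.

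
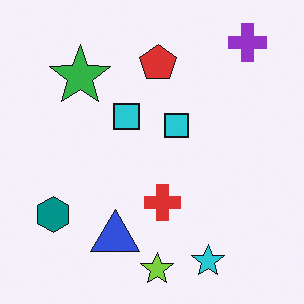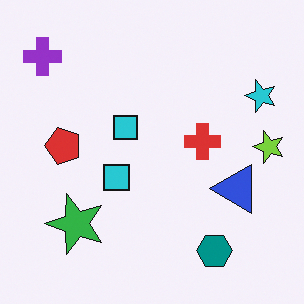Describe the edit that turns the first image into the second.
The transformation is: rotated 90° counter-clockwise.

The purple cross sits in the top-right of the first image and the top-left of the second — consistent with a whole-image 90° counter-clockwise rotation.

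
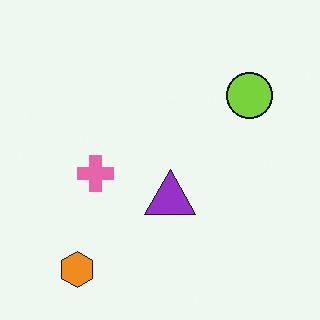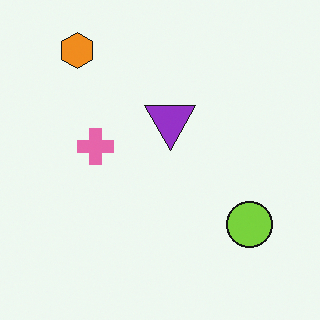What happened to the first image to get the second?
Flipped vertically (top ↔ bottom).

The orange hexagon is in the bottom-left of the first image and the top-left of the second — shapes on opposite sides of the horizontal midline have swapped in a mirror flip.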